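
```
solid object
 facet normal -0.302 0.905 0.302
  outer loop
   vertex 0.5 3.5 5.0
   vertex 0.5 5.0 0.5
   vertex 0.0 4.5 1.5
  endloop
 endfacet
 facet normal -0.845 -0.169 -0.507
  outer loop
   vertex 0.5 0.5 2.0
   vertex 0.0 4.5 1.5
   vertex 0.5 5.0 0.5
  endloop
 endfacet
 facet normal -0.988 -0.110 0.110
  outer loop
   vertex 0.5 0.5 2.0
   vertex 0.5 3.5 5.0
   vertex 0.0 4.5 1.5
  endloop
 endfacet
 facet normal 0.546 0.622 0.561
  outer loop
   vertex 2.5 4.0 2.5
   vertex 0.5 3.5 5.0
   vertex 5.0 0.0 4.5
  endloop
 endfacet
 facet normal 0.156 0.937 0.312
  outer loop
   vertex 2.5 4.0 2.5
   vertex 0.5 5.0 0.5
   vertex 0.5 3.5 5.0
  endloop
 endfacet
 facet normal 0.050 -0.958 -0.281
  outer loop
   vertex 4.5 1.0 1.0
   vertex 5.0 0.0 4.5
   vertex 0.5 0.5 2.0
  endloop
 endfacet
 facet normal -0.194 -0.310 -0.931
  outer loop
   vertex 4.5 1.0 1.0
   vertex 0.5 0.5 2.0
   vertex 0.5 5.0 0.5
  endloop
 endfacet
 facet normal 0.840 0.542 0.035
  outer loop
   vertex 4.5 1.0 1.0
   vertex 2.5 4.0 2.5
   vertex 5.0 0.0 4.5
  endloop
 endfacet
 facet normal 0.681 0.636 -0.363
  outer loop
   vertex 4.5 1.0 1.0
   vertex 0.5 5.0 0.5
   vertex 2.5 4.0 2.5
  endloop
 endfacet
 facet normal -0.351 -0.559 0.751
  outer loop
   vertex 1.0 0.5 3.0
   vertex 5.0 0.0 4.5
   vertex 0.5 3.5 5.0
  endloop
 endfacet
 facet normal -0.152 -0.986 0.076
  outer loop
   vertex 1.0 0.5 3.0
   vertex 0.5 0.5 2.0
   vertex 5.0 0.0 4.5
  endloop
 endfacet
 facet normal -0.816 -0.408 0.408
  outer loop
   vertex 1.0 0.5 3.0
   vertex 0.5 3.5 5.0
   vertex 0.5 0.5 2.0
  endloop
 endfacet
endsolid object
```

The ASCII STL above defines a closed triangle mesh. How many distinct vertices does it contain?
8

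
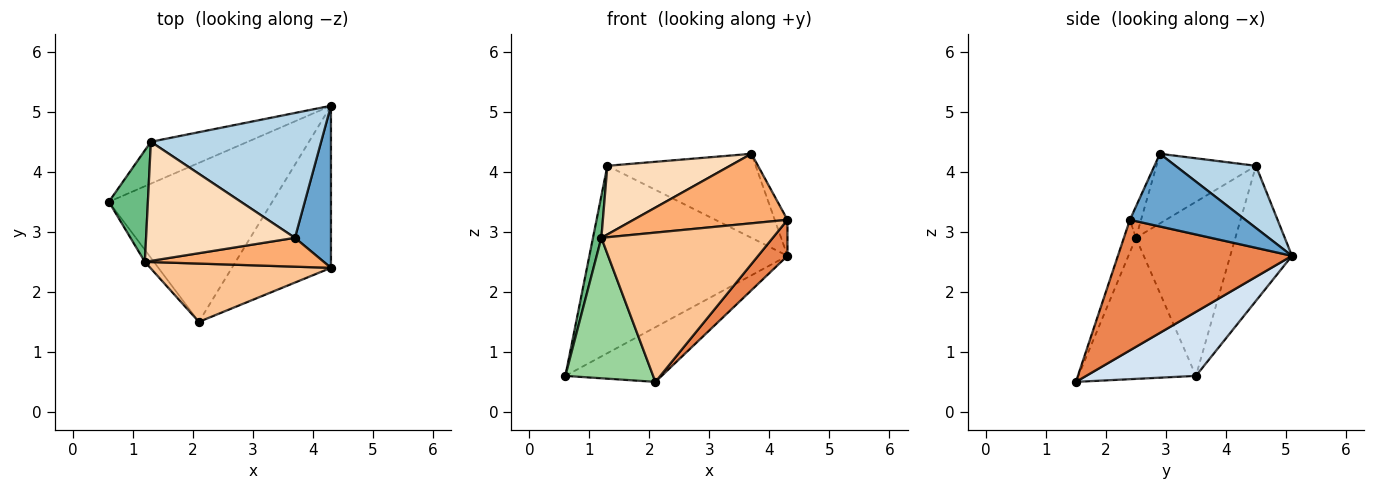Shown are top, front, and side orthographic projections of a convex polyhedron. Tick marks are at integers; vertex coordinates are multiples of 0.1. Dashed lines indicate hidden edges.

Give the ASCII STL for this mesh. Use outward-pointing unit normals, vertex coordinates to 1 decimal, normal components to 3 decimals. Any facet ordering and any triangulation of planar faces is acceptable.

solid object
 facet normal 0.892 0.098 0.442
  outer loop
   vertex 3.7 2.9 4.3
   vertex 4.3 2.4 3.2
   vertex 4.3 5.1 2.6
  endloop
 endfacet
 facet normal -0.291 0.934 -0.209
  outer loop
   vertex 1.3 4.5 4.1
   vertex 4.3 5.1 2.6
   vertex 0.6 3.5 0.6
  endloop
 endfacet
 facet normal 0.290 0.534 0.794
  outer loop
   vertex 1.3 4.5 4.1
   vertex 3.7 2.9 4.3
   vertex 4.3 5.1 2.6
  endloop
 endfacet
 facet normal 0.347 0.305 -0.887
  outer loop
   vertex 2.1 1.5 0.5
   vertex 0.6 3.5 0.6
   vertex 4.3 5.1 2.6
  endloop
 endfacet
 facet normal 0.790 -0.133 -0.599
  outer loop
   vertex 2.1 1.5 0.5
   vertex 4.3 5.1 2.6
   vertex 4.3 2.4 3.2
  endloop
 endfacet
 facet normal -0.067 -0.922 0.382
  outer loop
   vertex 1.2 2.5 2.9
   vertex 4.3 2.4 3.2
   vertex 3.7 2.9 4.3
  endloop
 endfacet
 facet normal -0.065 -0.930 0.363
  outer loop
   vertex 1.2 2.5 2.9
   vertex 2.1 1.5 0.5
   vertex 4.3 2.4 3.2
  endloop
 endfacet
 facet normal -0.376 -0.463 0.803
  outer loop
   vertex 1.2 2.5 2.9
   vertex 3.7 2.9 4.3
   vertex 1.3 4.5 4.1
  endloop
 endfacet
 facet normal -0.972 -0.082 0.218
  outer loop
   vertex 1.2 2.5 2.9
   vertex 1.3 4.5 4.1
   vertex 0.6 3.5 0.6
  endloop
 endfacet
 facet normal -0.800 -0.598 -0.051
  outer loop
   vertex 1.2 2.5 2.9
   vertex 0.6 3.5 0.6
   vertex 2.1 1.5 0.5
  endloop
 endfacet
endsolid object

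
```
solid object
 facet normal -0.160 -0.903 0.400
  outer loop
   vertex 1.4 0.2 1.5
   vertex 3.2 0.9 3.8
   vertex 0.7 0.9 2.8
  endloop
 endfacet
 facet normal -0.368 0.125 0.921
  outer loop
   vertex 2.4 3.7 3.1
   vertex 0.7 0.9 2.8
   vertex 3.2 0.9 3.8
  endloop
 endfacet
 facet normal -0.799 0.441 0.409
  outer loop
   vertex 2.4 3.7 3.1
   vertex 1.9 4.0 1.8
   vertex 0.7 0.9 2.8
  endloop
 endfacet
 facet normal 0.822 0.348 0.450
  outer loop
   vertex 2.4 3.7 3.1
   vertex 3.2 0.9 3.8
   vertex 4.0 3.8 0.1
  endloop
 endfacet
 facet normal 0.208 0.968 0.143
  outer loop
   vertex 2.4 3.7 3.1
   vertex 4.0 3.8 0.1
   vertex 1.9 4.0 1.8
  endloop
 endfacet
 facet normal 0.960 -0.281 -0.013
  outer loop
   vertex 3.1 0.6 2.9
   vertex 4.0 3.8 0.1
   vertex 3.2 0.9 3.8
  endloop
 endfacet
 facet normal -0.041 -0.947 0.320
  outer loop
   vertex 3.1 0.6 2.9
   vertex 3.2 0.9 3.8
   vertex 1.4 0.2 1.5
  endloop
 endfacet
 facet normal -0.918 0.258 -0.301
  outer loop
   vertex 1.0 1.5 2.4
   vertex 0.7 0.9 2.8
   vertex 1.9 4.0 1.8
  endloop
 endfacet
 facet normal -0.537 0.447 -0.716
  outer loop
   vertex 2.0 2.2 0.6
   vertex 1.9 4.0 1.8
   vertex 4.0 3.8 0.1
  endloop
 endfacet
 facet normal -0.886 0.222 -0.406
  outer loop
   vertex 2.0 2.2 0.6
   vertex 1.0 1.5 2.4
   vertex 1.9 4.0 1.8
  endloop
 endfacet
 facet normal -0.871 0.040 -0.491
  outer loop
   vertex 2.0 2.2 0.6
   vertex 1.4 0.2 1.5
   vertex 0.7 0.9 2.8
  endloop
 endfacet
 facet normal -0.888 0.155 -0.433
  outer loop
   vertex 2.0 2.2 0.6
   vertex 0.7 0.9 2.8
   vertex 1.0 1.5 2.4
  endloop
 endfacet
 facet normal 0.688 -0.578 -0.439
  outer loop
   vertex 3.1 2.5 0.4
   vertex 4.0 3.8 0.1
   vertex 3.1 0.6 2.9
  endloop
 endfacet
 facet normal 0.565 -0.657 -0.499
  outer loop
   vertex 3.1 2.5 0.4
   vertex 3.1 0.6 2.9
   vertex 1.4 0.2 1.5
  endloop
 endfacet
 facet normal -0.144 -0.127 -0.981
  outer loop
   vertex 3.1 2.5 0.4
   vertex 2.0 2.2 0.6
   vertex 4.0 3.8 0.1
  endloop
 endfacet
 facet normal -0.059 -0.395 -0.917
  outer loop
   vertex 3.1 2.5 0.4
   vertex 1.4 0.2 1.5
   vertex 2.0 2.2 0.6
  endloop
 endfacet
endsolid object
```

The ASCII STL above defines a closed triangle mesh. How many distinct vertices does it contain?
10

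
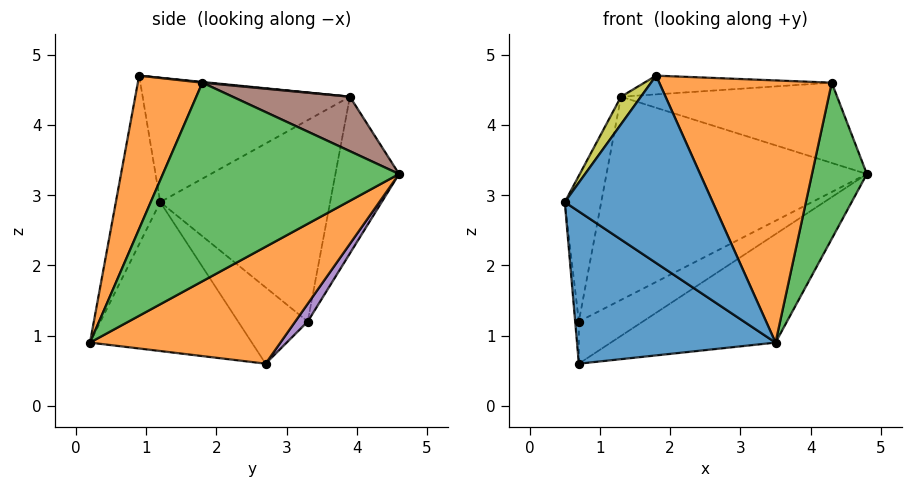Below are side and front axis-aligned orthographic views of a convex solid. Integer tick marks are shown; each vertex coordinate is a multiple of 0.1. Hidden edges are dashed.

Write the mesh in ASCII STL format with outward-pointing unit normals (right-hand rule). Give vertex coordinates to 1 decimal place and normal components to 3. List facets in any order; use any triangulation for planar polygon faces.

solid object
 facet normal -0.551 -0.676 -0.489
  outer loop
   vertex 0.7 2.7 0.6
   vertex 3.5 0.2 0.9
   vertex 0.5 1.2 2.9
  endloop
 endfacet
 facet normal 0.399 0.345 -0.849
  outer loop
   vertex 0.7 2.7 0.6
   vertex 4.8 4.6 3.3
   vertex 3.5 0.2 0.9
  endloop
 endfacet
 facet normal 0.968 -0.225 -0.112
  outer loop
   vertex 4.3 1.8 4.6
   vertex 3.5 0.2 0.9
   vertex 4.8 4.6 3.3
  endloop
 endfacet
 facet normal -0.997 0.052 -0.052
  outer loop
   vertex 0.7 3.3 1.2
   vertex 0.7 2.7 0.6
   vertex 0.5 1.2 2.9
  endloop
 endfacet
 facet normal 0.137 0.700 -0.700
  outer loop
   vertex 0.7 3.3 1.2
   vertex 4.8 4.6 3.3
   vertex 0.7 2.7 0.6
  endloop
 endfacet
 facet normal 0.207 0.381 0.901
  outer loop
   vertex 1.3 3.9 4.4
   vertex 4.3 1.8 4.6
   vertex 4.8 4.6 3.3
  endloop
 endfacet
 facet normal -0.968 0.208 0.143
  outer loop
   vertex 1.3 3.9 4.4
   vertex 0.7 3.3 1.2
   vertex 0.5 1.2 2.9
  endloop
 endfacet
 facet normal -0.235 0.962 -0.136
  outer loop
   vertex 1.3 3.9 4.4
   vertex 4.8 4.6 3.3
   vertex 0.7 3.3 1.2
  endloop
 endfacet
 facet normal -0.814 -0.078 0.575
  outer loop
   vertex 1.8 0.9 4.7
   vertex 1.3 3.9 4.4
   vertex 0.5 1.2 2.9
  endloop
 endfacet
 facet normal 0.004 0.100 0.995
  outer loop
   vertex 1.8 0.9 4.7
   vertex 4.3 1.8 4.6
   vertex 1.3 3.9 4.4
  endloop
 endfacet
 facet normal -0.287 -0.957 0.048
  outer loop
   vertex 1.8 0.9 4.7
   vertex 0.5 1.2 2.9
   vertex 3.5 0.2 0.9
  endloop
 endfacet
 facet normal 0.333 -0.890 0.313
  outer loop
   vertex 1.8 0.9 4.7
   vertex 3.5 0.2 0.9
   vertex 4.3 1.8 4.6
  endloop
 endfacet
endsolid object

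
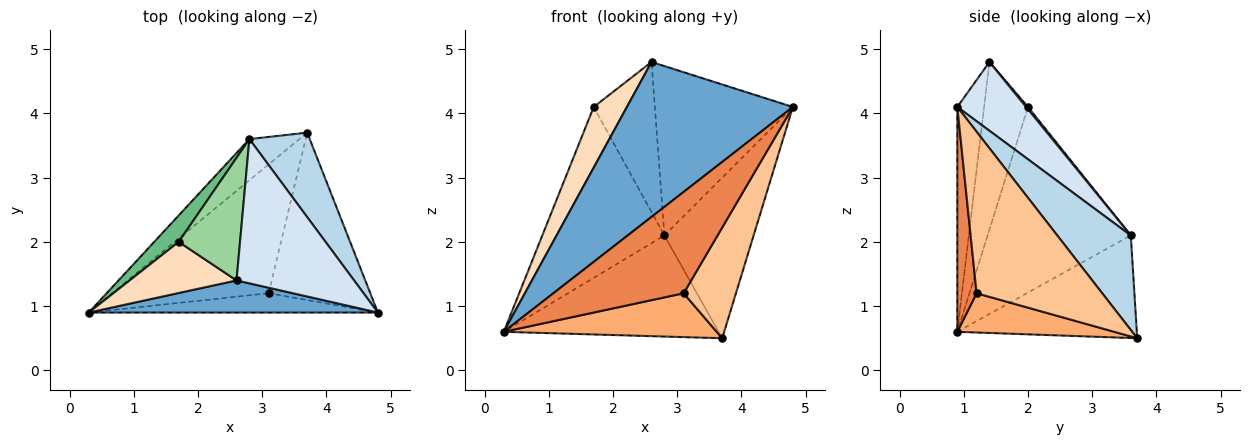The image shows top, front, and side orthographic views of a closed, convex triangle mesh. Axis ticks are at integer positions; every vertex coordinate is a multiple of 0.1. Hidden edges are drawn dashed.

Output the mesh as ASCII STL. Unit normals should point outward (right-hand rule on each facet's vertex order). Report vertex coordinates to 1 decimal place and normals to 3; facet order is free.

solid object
 facet normal -0.156 -0.967 0.201
  outer loop
   vertex 2.6 1.4 4.8
   vertex 0.3 0.9 0.6
   vertex 4.8 0.9 4.1
  endloop
 endfacet
 facet normal -0.612 0.732 -0.298
  outer loop
   vertex 2.8 3.6 2.1
   vertex 3.7 3.7 0.5
   vertex 0.3 0.9 0.6
  endloop
 endfacet
 facet normal 0.589 0.715 0.376
  outer loop
   vertex 2.8 3.6 2.1
   vertex 4.8 0.9 4.1
   vertex 3.7 3.7 0.5
  endloop
 endfacet
 facet normal 0.355 0.712 0.606
  outer loop
   vertex 2.8 3.6 2.1
   vertex 2.6 1.4 4.8
   vertex 4.8 0.9 4.1
  endloop
 endfacet
 facet normal 0.144 -0.972 -0.185
  outer loop
   vertex 3.1 1.2 1.2
   vertex 4.8 0.9 4.1
   vertex 0.3 0.9 0.6
  endloop
 endfacet
 facet normal 0.231 -0.313 -0.921
  outer loop
   vertex 3.1 1.2 1.2
   vertex 0.3 0.9 0.6
   vertex 3.7 3.7 0.5
  endloop
 endfacet
 facet normal 0.798 -0.332 -0.502
  outer loop
   vertex 3.1 1.2 1.2
   vertex 3.7 3.7 0.5
   vertex 4.8 0.9 4.1
  endloop
 endfacet
 facet normal -0.711 -0.538 0.453
  outer loop
   vertex 1.7 2.0 4.1
   vertex 0.3 0.9 0.6
   vertex 2.6 1.4 4.8
  endloop
 endfacet
 facet normal -0.757 0.646 0.100
  outer loop
   vertex 1.7 2.0 4.1
   vertex 2.8 3.6 2.1
   vertex 0.3 0.9 0.6
  endloop
 endfacet
 facet normal 0.024 0.774 0.633
  outer loop
   vertex 1.7 2.0 4.1
   vertex 2.6 1.4 4.8
   vertex 2.8 3.6 2.1
  endloop
 endfacet
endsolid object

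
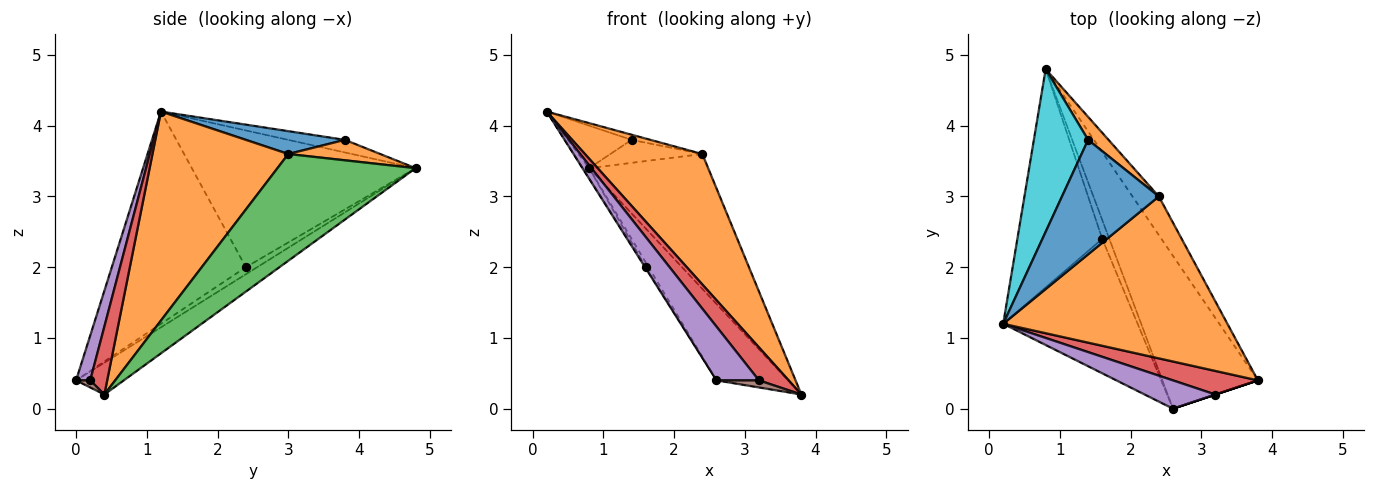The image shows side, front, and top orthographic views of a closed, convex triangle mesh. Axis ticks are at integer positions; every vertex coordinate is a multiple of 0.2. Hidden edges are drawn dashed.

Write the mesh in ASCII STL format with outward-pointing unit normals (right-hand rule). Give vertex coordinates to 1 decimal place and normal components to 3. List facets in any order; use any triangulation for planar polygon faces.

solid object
 facet normal -0.286 0.429 -0.857
  outer loop
   vertex 2.6 0.0 0.4
   vertex 0.8 4.8 3.4
   vertex 3.8 0.4 0.2
  endloop
 endfacet
 facet normal 0.587 -0.508 0.630
  outer loop
   vertex 2.4 3.0 3.6
   vertex 0.2 1.2 4.2
   vertex 3.8 0.4 0.2
  endloop
 endfacet
 facet normal 0.745 0.642 -0.184
  outer loop
   vertex 2.4 3.0 3.6
   vertex 3.8 0.4 0.2
   vertex 0.8 4.8 3.4
  endloop
 endfacet
 facet normal 0.422 -0.738 0.527
  outer loop
   vertex 3.2 0.2 0.4
   vertex 3.8 0.4 0.2
   vertex 0.2 1.2 4.2
  endloop
 endfacet
 facet normal 0.283 -0.849 0.447
  outer loop
   vertex 3.2 0.2 0.4
   vertex 0.2 1.2 4.2
   vertex 2.6 0.0 0.4
  endloop
 endfacet
 facet normal 0.316 -0.949 0.000
  outer loop
   vertex 3.2 0.2 0.4
   vertex 2.6 0.0 0.4
   vertex 3.8 0.4 0.2
  endloop
 endfacet
 facet normal -0.849 0.024 -0.527
  outer loop
   vertex 1.6 2.4 2.0
   vertex 0.2 1.2 4.2
   vertex 0.8 4.8 3.4
  endloop
 endfacet
 facet normal -0.845 0.005 -0.535
  outer loop
   vertex 1.6 2.4 2.0
   vertex 2.6 0.0 0.4
   vertex 0.2 1.2 4.2
  endloop
 endfacet
 facet normal -0.696 0.174 -0.696
  outer loop
   vertex 1.6 2.4 2.0
   vertex 0.8 4.8 3.4
   vertex 2.6 0.0 0.4
  endloop
 endfacet
 facet normal -0.219 0.246 0.944
  outer loop
   vertex 1.4 3.8 3.8
   vertex 0.8 4.8 3.4
   vertex 0.2 1.2 4.2
  endloop
 endfacet
 facet normal 0.229 0.044 0.972
  outer loop
   vertex 1.4 3.8 3.8
   vertex 0.2 1.2 4.2
   vertex 2.4 3.0 3.6
  endloop
 endfacet
 facet normal 0.577 0.577 0.577
  outer loop
   vertex 1.4 3.8 3.8
   vertex 2.4 3.0 3.6
   vertex 0.8 4.8 3.4
  endloop
 endfacet
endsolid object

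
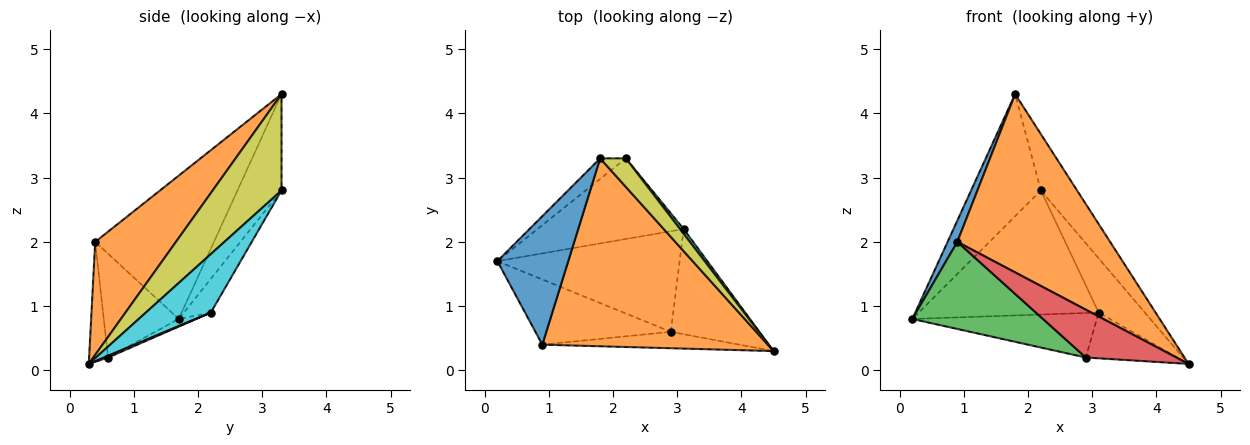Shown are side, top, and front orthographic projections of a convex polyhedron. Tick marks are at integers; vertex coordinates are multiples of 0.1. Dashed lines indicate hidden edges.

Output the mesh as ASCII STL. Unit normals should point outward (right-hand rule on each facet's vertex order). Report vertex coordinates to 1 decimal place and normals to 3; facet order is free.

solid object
 facet normal -0.894 -0.073 0.442
  outer loop
   vertex 0.9 0.4 2.0
   vertex 1.8 3.3 4.3
   vertex 0.2 1.7 0.8
  endloop
 endfacet
 facet normal 0.342 -0.647 0.682
  outer loop
   vertex 0.9 0.4 2.0
   vertex 4.5 0.3 0.1
   vertex 1.8 3.3 4.3
  endloop
 endfacet
 facet normal -0.417 -0.727 -0.545
  outer loop
   vertex 2.9 0.6 0.2
   vertex 0.9 0.4 2.0
   vertex 0.2 1.7 0.8
  endloop
 endfacet
 facet normal -0.194 -0.928 -0.319
  outer loop
   vertex 2.9 0.6 0.2
   vertex 4.5 0.3 0.1
   vertex 0.9 0.4 2.0
  endloop
 endfacet
 facet normal -0.038 0.405 -0.914
  outer loop
   vertex 2.9 0.6 0.2
   vertex 0.2 1.7 0.8
   vertex 3.1 2.2 0.9
  endloop
 endfacet
 facet normal 0.017 0.399 -0.917
  outer loop
   vertex 2.9 0.6 0.2
   vertex 3.1 2.2 0.9
   vertex 4.5 0.3 0.1
  endloop
 endfacet
 facet normal -0.529 0.837 -0.141
  outer loop
   vertex 2.2 3.3 2.8
   vertex 0.2 1.7 0.8
   vertex 1.8 3.3 4.3
  endloop
 endfacet
 facet normal -0.125 0.832 -0.541
  outer loop
   vertex 2.2 3.3 2.8
   vertex 3.1 2.2 0.9
   vertex 0.2 1.7 0.8
  endloop
 endfacet
 facet normal 0.861 0.454 0.230
  outer loop
   vertex 2.2 3.3 2.8
   vertex 1.8 3.3 4.3
   vertex 4.5 0.3 0.1
  endloop
 endfacet
 facet normal 0.814 0.579 0.051
  outer loop
   vertex 2.2 3.3 2.8
   vertex 4.5 0.3 0.1
   vertex 3.1 2.2 0.9
  endloop
 endfacet
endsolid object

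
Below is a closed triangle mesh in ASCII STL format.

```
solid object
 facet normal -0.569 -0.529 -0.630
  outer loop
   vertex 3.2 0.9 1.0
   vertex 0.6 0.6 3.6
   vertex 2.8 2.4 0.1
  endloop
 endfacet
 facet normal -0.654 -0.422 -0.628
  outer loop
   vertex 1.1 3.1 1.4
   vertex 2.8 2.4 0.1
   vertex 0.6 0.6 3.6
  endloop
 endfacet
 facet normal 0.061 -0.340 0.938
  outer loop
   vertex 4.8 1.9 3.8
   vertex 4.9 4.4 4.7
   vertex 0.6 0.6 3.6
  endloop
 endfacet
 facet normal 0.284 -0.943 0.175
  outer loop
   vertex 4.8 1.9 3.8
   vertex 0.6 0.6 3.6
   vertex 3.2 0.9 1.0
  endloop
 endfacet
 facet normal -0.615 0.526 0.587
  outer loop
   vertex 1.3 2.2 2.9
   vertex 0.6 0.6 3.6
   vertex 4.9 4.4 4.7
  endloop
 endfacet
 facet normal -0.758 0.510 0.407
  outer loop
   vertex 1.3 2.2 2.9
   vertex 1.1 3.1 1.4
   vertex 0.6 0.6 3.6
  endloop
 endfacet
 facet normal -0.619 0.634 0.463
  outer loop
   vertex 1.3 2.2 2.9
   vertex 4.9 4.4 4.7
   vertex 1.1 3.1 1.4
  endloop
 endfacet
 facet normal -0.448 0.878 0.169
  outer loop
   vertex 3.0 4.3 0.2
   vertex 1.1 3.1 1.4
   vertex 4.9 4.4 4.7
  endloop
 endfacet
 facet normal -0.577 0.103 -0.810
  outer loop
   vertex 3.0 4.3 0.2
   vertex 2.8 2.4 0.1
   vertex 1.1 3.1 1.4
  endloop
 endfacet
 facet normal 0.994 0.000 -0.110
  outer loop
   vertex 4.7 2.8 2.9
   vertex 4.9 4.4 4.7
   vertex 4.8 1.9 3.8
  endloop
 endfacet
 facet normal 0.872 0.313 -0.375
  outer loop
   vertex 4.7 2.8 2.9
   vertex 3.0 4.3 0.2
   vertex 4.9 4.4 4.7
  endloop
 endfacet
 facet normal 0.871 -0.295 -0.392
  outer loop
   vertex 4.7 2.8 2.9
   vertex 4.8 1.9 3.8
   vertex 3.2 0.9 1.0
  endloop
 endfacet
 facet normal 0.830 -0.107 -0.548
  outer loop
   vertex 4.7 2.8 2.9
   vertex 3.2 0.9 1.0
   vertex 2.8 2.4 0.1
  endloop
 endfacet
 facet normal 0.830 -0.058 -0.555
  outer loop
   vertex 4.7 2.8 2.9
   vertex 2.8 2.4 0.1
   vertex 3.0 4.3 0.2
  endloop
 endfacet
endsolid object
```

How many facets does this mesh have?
14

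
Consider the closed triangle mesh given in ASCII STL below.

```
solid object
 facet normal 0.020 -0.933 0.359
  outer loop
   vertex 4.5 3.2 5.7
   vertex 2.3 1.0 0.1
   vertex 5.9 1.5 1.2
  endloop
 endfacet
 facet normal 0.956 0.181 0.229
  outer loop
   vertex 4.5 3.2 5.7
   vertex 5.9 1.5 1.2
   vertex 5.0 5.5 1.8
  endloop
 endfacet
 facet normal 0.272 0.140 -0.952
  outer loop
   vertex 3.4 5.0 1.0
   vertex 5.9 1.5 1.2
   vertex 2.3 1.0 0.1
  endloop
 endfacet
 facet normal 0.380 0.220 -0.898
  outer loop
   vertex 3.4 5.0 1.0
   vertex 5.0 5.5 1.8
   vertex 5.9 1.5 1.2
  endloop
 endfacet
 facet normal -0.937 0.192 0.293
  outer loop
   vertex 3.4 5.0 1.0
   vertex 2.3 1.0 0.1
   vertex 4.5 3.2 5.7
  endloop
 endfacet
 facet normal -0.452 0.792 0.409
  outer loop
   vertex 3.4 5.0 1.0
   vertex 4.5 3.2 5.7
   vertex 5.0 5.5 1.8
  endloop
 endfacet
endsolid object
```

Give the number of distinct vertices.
5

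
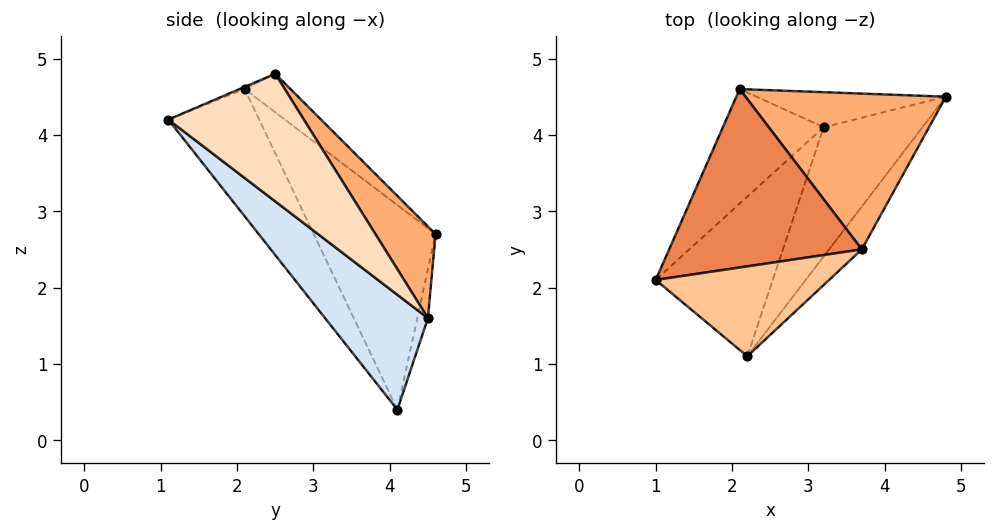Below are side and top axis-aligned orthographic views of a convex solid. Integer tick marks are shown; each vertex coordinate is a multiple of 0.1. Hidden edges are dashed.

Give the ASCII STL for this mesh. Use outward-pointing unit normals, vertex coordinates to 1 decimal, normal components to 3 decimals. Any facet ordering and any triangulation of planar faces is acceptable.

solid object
 facet normal -0.896 0.059 -0.441
  outer loop
   vertex 3.2 4.1 0.4
   vertex 1.0 2.1 4.6
   vertex 2.1 4.6 2.7
  endloop
 endfacet
 facet normal -0.062 0.969 -0.240
  outer loop
   vertex 3.2 4.1 0.4
   vertex 2.1 4.6 2.7
   vertex 4.8 4.5 1.6
  endloop
 endfacet
 facet normal -0.628 -0.522 -0.577
  outer loop
   vertex 2.2 1.1 4.2
   vertex 1.0 2.1 4.6
   vertex 3.2 4.1 0.4
  endloop
 endfacet
 facet normal 0.516 -0.733 -0.443
  outer loop
   vertex 2.2 1.1 4.2
   vertex 3.2 4.1 0.4
   vertex 4.8 4.5 1.6
  endloop
 endfacet
 facet normal -0.151 0.639 0.754
  outer loop
   vertex 3.7 2.5 4.8
   vertex 2.1 4.6 2.7
   vertex 1.0 2.1 4.6
  endloop
 endfacet
 facet normal 0.263 0.775 0.575
  outer loop
   vertex 3.7 2.5 4.8
   vertex 4.8 4.5 1.6
   vertex 2.1 4.6 2.7
  endloop
 endfacet
 facet normal -0.012 -0.383 0.924
  outer loop
   vertex 3.7 2.5 4.8
   vertex 1.0 2.1 4.6
   vertex 2.2 1.1 4.2
  endloop
 endfacet
 facet normal 0.709 -0.681 -0.182
  outer loop
   vertex 3.7 2.5 4.8
   vertex 2.2 1.1 4.2
   vertex 4.8 4.5 1.6
  endloop
 endfacet
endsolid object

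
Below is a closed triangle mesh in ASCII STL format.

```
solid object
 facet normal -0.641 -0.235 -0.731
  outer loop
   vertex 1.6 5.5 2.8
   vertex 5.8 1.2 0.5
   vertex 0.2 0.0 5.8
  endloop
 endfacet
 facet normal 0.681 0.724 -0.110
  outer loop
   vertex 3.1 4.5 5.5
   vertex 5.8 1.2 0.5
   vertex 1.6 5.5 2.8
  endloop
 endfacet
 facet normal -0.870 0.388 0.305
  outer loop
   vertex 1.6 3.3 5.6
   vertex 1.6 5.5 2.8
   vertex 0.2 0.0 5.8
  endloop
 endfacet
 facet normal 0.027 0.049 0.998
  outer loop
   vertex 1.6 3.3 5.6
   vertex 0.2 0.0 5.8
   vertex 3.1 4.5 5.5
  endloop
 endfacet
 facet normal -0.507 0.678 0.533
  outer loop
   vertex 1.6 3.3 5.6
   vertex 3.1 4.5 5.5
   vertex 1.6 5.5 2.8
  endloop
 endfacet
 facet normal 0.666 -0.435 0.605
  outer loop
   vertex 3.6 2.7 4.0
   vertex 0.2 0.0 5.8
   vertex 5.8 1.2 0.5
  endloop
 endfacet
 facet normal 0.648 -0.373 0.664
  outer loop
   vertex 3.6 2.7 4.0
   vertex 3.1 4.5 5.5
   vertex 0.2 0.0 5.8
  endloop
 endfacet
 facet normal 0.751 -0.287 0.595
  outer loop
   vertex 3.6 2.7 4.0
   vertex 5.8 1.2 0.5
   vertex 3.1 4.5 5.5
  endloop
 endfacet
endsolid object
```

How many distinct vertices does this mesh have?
6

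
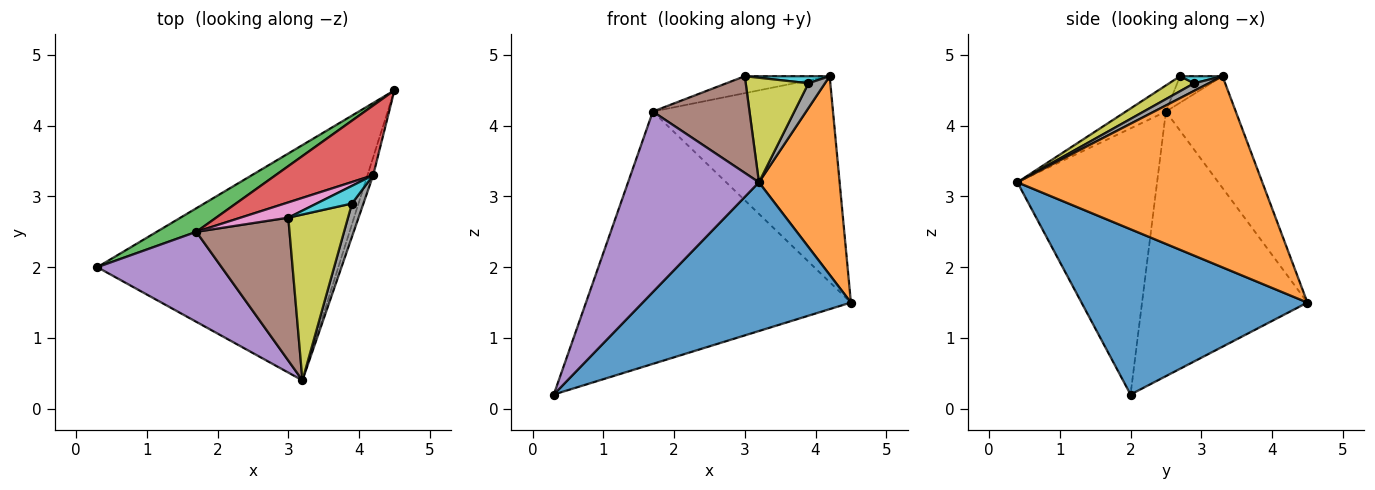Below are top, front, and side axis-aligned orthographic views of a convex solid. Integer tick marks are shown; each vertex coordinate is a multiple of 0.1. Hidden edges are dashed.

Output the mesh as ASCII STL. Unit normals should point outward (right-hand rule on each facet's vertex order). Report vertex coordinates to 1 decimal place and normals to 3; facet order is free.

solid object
 facet normal 0.502 -0.462 -0.731
  outer loop
   vertex 3.2 0.4 3.2
   vertex 0.3 2.0 0.2
   vertex 4.5 4.5 1.5
  endloop
 endfacet
 facet normal 0.949 -0.313 -0.028
  outer loop
   vertex 4.2 3.3 4.7
   vertex 3.2 0.4 3.2
   vertex 4.5 4.5 1.5
  endloop
 endfacet
 facet normal -0.528 0.846 0.079
  outer loop
   vertex 1.7 2.5 4.2
   vertex 4.5 4.5 1.5
   vertex 0.3 2.0 0.2
  endloop
 endfacet
 facet normal -0.345 0.889 0.301
  outer loop
   vertex 1.7 2.5 4.2
   vertex 4.2 3.3 4.7
   vertex 4.5 4.5 1.5
  endloop
 endfacet
 facet normal -0.691 -0.647 0.323
  outer loop
   vertex 1.7 2.5 4.2
   vertex 0.3 2.0 0.2
   vertex 3.2 0.4 3.2
  endloop
 endfacet
 facet normal -0.226 -0.546 0.807
  outer loop
   vertex 3.0 2.7 4.7
   vertex 1.7 2.5 4.2
   vertex 3.2 0.4 3.2
  endloop
 endfacet
 facet normal -0.348 0.697 0.627
  outer loop
   vertex 3.0 2.7 4.7
   vertex 4.2 3.3 4.7
   vertex 1.7 2.5 4.2
  endloop
 endfacet
 facet normal 0.468 -0.528 0.709
  outer loop
   vertex 3.9 2.9 4.6
   vertex 3.2 0.4 3.2
   vertex 4.2 3.3 4.7
  endloop
 endfacet
 facet normal 0.208 -0.522 0.827
  outer loop
   vertex 3.9 2.9 4.6
   vertex 3.0 2.7 4.7
   vertex 3.2 0.4 3.2
  endloop
 endfacet
 facet normal 0.183 -0.365 0.913
  outer loop
   vertex 3.9 2.9 4.6
   vertex 4.2 3.3 4.7
   vertex 3.0 2.7 4.7
  endloop
 endfacet
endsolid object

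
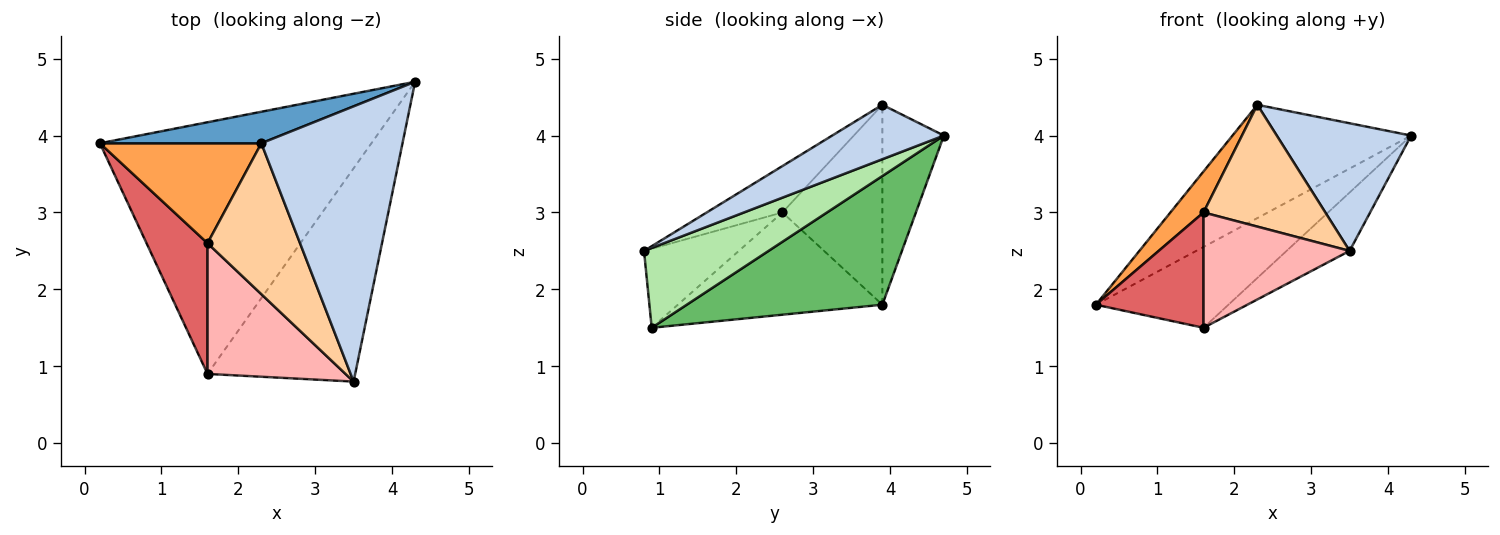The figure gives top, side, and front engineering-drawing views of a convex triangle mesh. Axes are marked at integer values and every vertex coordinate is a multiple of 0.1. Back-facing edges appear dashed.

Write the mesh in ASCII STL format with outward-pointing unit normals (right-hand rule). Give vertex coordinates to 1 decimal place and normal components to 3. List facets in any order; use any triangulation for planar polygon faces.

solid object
 facet normal -0.315 0.914 0.254
  outer loop
   vertex 2.3 3.9 4.4
   vertex 4.3 4.7 4.0
   vertex 0.2 3.9 1.8
  endloop
 endfacet
 facet normal 0.330 -0.397 0.856
  outer loop
   vertex 2.3 3.9 4.4
   vertex 3.5 0.8 2.5
   vertex 4.3 4.7 4.0
  endloop
 endfacet
 facet normal -0.753 -0.250 0.608
  outer loop
   vertex 1.6 2.6 3.0
   vertex 2.3 3.9 4.4
   vertex 0.2 3.9 1.8
  endloop
 endfacet
 facet normal -0.363 -0.585 0.725
  outer loop
   vertex 1.6 2.6 3.0
   vertex 3.5 0.8 2.5
   vertex 2.3 3.9 4.4
  endloop
 endfacet
 facet normal 0.411 0.279 -0.868
  outer loop
   vertex 1.6 0.9 1.5
   vertex 0.2 3.9 1.8
   vertex 4.3 4.7 4.0
  endloop
 endfacet
 facet normal 0.462 0.234 -0.855
  outer loop
   vertex 1.6 0.9 1.5
   vertex 4.3 4.7 4.0
   vertex 3.5 0.8 2.5
  endloop
 endfacet
 facet normal -0.783 -0.412 0.467
  outer loop
   vertex 1.6 0.9 1.5
   vertex 1.6 2.6 3.0
   vertex 0.2 3.9 1.8
  endloop
 endfacet
 facet normal -0.395 -0.608 0.689
  outer loop
   vertex 1.6 0.9 1.5
   vertex 3.5 0.8 2.5
   vertex 1.6 2.6 3.0
  endloop
 endfacet
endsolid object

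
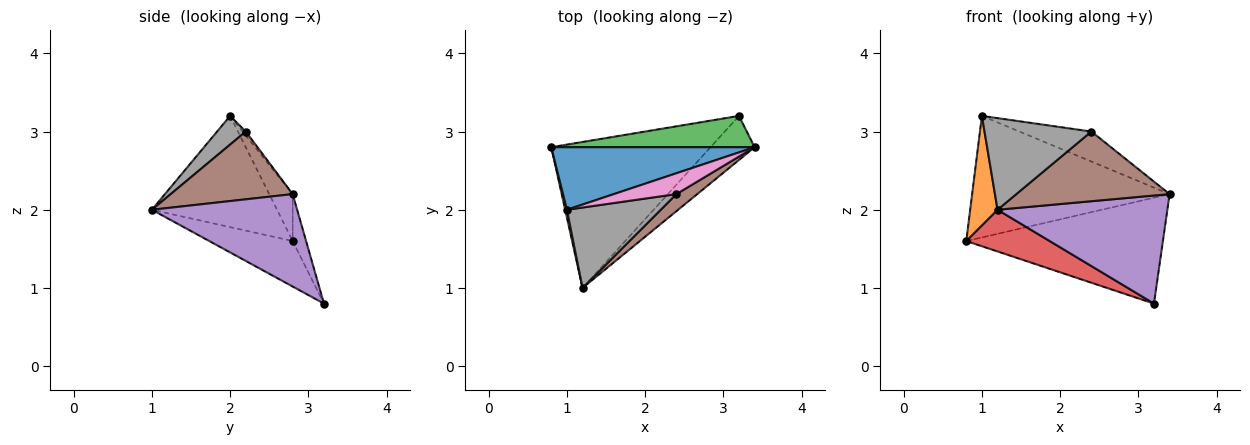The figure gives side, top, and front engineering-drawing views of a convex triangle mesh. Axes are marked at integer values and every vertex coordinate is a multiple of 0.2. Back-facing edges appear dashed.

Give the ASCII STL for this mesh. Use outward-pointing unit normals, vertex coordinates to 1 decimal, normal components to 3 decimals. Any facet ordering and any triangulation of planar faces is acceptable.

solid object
 facet normal -0.105 0.884 0.455
  outer loop
   vertex 1.0 2.0 3.2
   vertex 3.4 2.8 2.2
   vertex 0.8 2.8 1.6
  endloop
 endfacet
 facet normal -0.977 -0.214 0.015
  outer loop
   vertex 1.0 2.0 3.2
   vertex 0.8 2.8 1.6
   vertex 1.2 1.0 2.0
  endloop
 endfacet
 facet normal -0.065 0.957 0.283
  outer loop
   vertex 3.2 3.2 0.8
   vertex 0.8 2.8 1.6
   vertex 3.4 2.8 2.2
  endloop
 endfacet
 facet normal -0.265 -0.265 -0.927
  outer loop
   vertex 3.2 3.2 0.8
   vertex 1.2 1.0 2.0
   vertex 0.8 2.8 1.6
  endloop
 endfacet
 facet normal 0.621 -0.726 -0.296
  outer loop
   vertex 3.2 3.2 0.8
   vertex 3.4 2.8 2.2
   vertex 1.2 1.0 2.0
  endloop
 endfacet
 facet normal 0.612 -0.768 0.188
  outer loop
   vertex 2.4 2.2 3.0
   vertex 1.2 1.0 2.0
   vertex 3.4 2.8 2.2
  endloop
 endfacet
 facet normal -0.036 0.820 0.571
  outer loop
   vertex 2.4 2.2 3.0
   vertex 3.4 2.8 2.2
   vertex 1.0 2.0 3.2
  endloop
 endfacet
 facet normal 0.198 -0.737 0.647
  outer loop
   vertex 2.4 2.2 3.0
   vertex 1.0 2.0 3.2
   vertex 1.2 1.0 2.0
  endloop
 endfacet
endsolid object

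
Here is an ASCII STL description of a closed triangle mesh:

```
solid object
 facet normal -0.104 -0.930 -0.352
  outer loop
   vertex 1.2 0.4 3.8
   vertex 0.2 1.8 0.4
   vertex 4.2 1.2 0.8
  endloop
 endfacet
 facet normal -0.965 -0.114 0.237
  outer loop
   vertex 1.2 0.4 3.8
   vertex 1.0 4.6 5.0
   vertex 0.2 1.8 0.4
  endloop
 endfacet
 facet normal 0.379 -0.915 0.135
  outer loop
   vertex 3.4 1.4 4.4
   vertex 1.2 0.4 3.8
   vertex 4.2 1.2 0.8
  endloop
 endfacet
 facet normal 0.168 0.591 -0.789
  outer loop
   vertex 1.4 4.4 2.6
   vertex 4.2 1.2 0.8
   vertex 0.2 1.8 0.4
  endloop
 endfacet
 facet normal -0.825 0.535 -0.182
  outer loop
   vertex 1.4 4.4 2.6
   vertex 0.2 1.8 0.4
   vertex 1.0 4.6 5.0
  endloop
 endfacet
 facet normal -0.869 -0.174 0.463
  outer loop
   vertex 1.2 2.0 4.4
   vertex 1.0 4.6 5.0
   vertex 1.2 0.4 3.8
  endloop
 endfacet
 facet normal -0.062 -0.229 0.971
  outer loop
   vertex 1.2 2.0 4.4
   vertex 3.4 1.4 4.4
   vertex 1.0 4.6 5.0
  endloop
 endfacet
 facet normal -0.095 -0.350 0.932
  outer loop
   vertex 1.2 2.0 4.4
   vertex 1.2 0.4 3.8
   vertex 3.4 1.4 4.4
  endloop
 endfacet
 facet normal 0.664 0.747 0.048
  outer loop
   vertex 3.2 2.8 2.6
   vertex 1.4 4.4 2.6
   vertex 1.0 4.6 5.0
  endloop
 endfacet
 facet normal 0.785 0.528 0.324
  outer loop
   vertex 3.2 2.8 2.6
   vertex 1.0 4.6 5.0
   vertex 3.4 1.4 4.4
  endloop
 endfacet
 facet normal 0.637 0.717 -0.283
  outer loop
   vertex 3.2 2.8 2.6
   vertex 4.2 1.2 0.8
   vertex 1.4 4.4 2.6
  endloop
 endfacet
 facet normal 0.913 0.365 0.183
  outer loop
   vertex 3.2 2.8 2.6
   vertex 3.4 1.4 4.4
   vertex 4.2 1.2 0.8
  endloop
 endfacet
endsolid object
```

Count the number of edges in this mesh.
18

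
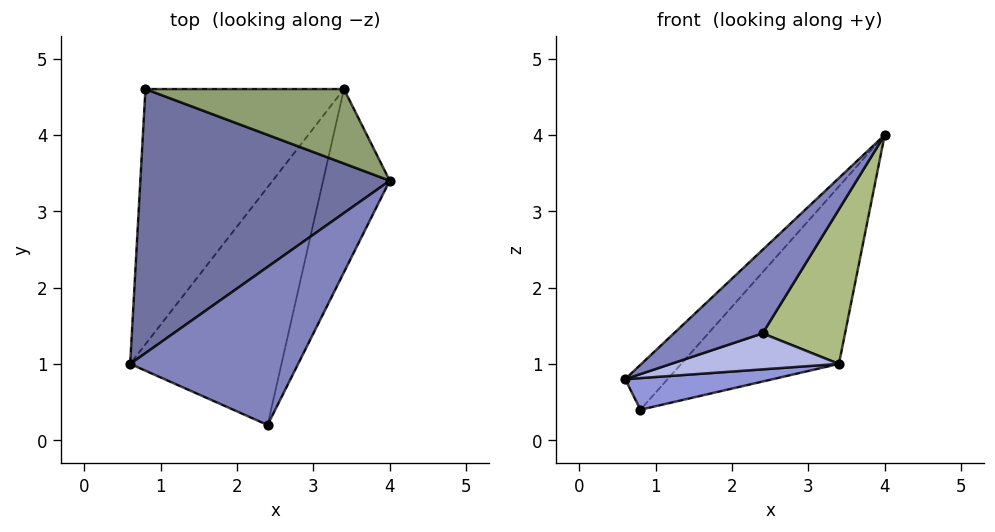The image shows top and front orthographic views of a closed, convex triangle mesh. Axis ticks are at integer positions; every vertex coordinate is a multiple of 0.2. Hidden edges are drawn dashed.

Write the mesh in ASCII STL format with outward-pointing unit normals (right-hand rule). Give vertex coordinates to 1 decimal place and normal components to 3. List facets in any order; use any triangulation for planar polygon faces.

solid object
 facet normal -0.723 0.116 0.681
  outer loop
   vertex 0.8 4.6 0.4
   vertex 0.6 1.0 0.8
   vertex 4.0 3.4 4.0
  endloop
 endfacet
 facet normal -0.449 -0.417 0.790
  outer loop
   vertex 2.4 0.2 1.4
   vertex 4.0 3.4 4.0
   vertex 0.6 1.0 0.8
  endloop
 endfacet
 facet normal 0.223 -0.120 -0.967
  outer loop
   vertex 3.4 4.6 1.0
   vertex 0.6 1.0 0.8
   vertex 0.8 4.6 0.4
  endloop
 endfacet
 facet normal 0.254 -0.145 -0.956
  outer loop
   vertex 3.4 4.6 1.0
   vertex 2.4 0.2 1.4
   vertex 0.6 1.0 0.8
  endloop
 endfacet
 facet normal -0.089 0.919 0.385
  outer loop
   vertex 3.4 4.6 1.0
   vertex 0.8 4.6 0.4
   vertex 4.0 3.4 4.0
  endloop
 endfacet
 facet normal 0.930 -0.237 -0.281
  outer loop
   vertex 3.4 4.6 1.0
   vertex 4.0 3.4 4.0
   vertex 2.4 0.2 1.4
  endloop
 endfacet
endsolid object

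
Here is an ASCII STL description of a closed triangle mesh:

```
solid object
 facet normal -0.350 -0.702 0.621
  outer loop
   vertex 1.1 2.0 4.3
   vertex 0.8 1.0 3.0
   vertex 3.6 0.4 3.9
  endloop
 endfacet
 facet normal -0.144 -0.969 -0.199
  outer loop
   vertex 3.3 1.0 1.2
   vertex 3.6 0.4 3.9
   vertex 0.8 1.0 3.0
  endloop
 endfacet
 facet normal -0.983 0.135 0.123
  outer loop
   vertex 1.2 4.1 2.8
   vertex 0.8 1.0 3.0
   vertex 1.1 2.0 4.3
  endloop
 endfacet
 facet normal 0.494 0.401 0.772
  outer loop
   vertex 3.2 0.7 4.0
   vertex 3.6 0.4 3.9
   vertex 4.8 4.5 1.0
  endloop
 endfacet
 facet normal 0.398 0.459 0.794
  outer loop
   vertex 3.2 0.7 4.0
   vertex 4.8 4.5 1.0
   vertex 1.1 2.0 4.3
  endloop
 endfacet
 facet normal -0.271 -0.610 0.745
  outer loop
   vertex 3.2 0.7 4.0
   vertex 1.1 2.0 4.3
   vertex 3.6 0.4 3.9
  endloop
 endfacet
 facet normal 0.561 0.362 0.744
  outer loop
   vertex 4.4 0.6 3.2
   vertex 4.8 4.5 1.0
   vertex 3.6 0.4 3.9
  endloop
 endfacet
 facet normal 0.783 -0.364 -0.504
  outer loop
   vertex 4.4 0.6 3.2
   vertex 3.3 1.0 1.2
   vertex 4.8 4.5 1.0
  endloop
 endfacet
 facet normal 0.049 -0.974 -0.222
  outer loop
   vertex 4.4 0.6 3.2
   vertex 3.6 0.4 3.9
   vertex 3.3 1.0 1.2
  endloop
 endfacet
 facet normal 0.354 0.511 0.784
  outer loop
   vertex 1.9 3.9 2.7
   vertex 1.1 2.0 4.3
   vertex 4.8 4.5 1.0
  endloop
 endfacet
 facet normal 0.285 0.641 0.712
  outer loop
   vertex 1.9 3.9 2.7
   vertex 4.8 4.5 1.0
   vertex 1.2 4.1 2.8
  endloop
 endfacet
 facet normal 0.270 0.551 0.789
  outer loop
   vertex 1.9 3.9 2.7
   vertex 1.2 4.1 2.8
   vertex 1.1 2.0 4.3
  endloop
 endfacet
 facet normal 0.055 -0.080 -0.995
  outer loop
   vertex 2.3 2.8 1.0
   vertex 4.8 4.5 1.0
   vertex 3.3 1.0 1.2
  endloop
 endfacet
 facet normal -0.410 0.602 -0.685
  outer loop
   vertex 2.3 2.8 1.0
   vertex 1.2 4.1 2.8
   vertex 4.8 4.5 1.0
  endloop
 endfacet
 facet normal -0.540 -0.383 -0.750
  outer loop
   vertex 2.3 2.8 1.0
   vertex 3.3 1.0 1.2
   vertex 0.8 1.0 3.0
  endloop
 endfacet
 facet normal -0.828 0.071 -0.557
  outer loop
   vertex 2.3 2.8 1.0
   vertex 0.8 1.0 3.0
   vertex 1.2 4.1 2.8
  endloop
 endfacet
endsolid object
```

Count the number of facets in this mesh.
16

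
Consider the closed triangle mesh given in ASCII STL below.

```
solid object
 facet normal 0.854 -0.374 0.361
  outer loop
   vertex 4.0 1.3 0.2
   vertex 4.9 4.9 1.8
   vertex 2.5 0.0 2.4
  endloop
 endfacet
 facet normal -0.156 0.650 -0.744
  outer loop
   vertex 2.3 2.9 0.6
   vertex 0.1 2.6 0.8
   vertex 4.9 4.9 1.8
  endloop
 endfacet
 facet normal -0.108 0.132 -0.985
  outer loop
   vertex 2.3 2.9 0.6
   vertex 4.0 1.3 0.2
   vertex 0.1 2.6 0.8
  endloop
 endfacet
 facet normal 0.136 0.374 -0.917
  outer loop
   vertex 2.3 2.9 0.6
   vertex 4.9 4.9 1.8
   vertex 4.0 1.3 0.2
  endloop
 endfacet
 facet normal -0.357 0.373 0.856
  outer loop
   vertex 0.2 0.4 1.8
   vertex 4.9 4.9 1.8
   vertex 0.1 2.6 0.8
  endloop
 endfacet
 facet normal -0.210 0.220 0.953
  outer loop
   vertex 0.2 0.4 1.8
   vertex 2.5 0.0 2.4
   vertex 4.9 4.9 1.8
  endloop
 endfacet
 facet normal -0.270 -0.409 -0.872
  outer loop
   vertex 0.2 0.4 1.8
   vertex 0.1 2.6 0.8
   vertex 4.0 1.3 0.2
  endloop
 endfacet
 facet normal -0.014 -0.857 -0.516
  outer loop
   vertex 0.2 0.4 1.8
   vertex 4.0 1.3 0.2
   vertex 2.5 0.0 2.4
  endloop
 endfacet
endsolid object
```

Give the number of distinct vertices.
6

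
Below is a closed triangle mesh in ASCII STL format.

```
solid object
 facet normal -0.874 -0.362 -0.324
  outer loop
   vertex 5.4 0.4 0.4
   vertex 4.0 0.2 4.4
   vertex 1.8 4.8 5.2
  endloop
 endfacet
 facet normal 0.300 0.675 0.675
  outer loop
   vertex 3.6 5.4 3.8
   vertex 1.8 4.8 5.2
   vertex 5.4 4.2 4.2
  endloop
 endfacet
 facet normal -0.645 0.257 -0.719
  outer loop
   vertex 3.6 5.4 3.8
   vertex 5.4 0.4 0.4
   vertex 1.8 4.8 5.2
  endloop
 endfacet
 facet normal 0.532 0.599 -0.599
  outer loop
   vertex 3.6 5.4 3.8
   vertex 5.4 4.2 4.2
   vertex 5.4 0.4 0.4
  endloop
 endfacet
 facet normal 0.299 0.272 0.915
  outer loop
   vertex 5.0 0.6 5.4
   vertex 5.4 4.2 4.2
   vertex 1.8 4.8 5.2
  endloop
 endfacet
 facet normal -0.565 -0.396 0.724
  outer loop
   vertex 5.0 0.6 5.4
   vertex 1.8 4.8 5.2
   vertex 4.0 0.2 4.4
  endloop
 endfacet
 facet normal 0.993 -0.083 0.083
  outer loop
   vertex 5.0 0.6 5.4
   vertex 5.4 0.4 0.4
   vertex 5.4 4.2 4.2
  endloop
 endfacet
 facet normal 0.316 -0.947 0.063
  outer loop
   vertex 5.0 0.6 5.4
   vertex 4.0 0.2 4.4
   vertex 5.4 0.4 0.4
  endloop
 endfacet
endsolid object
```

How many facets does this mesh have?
8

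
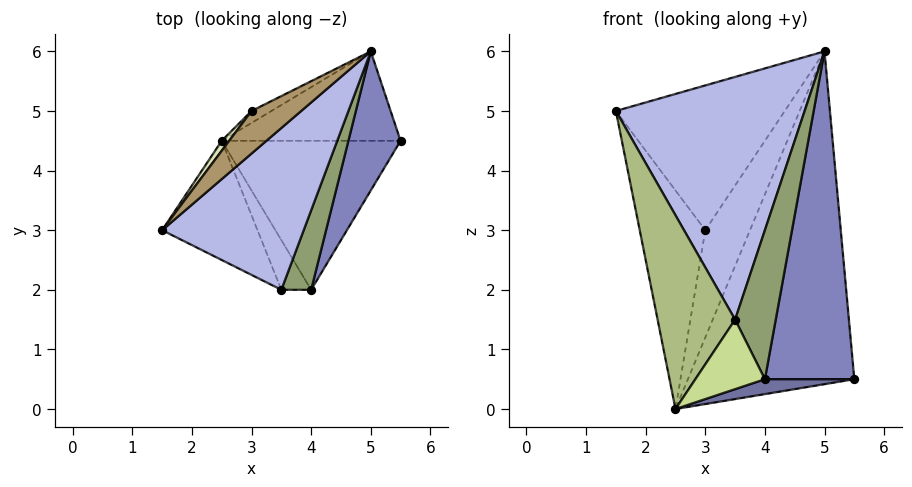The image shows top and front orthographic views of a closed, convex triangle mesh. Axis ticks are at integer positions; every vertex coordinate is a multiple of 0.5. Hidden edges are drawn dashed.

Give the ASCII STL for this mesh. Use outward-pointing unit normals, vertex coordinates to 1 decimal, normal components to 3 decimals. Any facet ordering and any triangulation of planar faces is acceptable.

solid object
 facet normal 0.164 -0.098 -0.982
  outer loop
   vertex 2.5 4.5 0.0
   vertex 5.5 4.5 0.5
   vertex 4.0 2.0 0.5
  endloop
 endfacet
 facet normal 0.838 -0.503 0.213
  outer loop
   vertex 5.0 6.0 6.0
   vertex 4.0 2.0 0.5
   vertex 5.5 4.5 0.5
  endloop
 endfacet
 facet normal 0.043 0.965 -0.259
  outer loop
   vertex 5.0 6.0 6.0
   vertex 5.5 4.5 0.5
   vertex 2.5 4.5 0.0
  endloop
 endfacet
 facet normal 0.485 -0.728 0.485
  outer loop
   vertex 3.5 2.0 1.5
   vertex 5.0 6.0 6.0
   vertex 1.5 3.0 5.0
  endloop
 endfacet
 facet normal 0.685 -0.643 0.343
  outer loop
   vertex 3.5 2.0 1.5
   vertex 4.0 2.0 0.5
   vertex 5.0 6.0 6.0
  endloop
 endfacet
 facet normal -0.802 -0.509 -0.313
  outer loop
   vertex 3.5 2.0 1.5
   vertex 1.5 3.0 5.0
   vertex 2.5 4.5 0.0
  endloop
 endfacet
 facet normal -0.758 -0.531 -0.379
  outer loop
   vertex 3.5 2.0 1.5
   vertex 2.5 4.5 0.0
   vertex 4.0 2.0 0.5
  endloop
 endfacet
 facet normal -0.786 0.618 0.028
  outer loop
   vertex 3.0 5.0 3.0
   vertex 2.5 4.5 0.0
   vertex 1.5 3.0 5.0
  endloop
 endfacet
 facet normal -0.670 0.712 0.209
  outer loop
   vertex 3.0 5.0 3.0
   vertex 1.5 3.0 5.0
   vertex 5.0 6.0 6.0
  endloop
 endfacet
 facet normal -0.314 0.943 -0.105
  outer loop
   vertex 3.0 5.0 3.0
   vertex 5.0 6.0 6.0
   vertex 2.5 4.5 0.0
  endloop
 endfacet
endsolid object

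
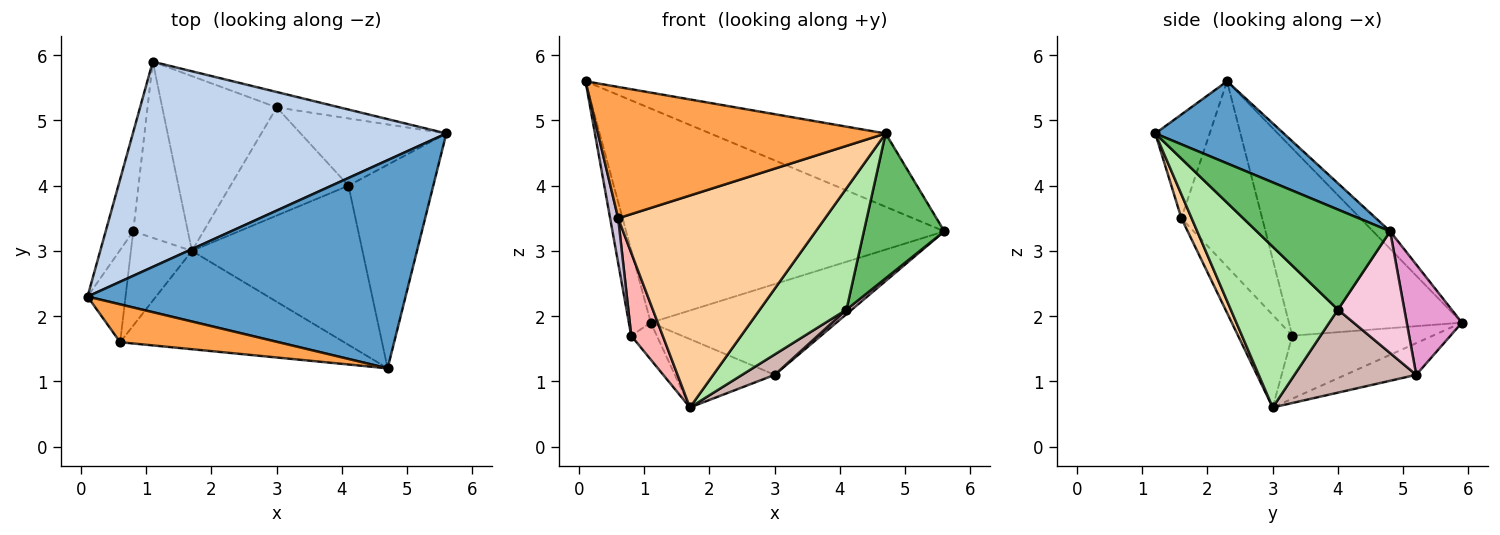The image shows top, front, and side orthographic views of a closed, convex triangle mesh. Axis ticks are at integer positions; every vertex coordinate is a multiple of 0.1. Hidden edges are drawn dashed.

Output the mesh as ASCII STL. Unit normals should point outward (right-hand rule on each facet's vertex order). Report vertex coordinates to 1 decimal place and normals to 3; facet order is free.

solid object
 facet normal 0.237 0.323 0.916
  outer loop
   vertex 4.7 1.2 4.8
   vertex 5.6 4.8 3.3
   vertex 0.1 2.3 5.6
  endloop
 endfacet
 facet normal -0.039 0.721 0.691
  outer loop
   vertex 1.1 5.9 1.9
   vertex 0.1 2.3 5.6
   vertex 5.6 4.8 3.3
  endloop
 endfacet
 facet normal -0.179 -0.945 0.273
  outer loop
   vertex 0.6 1.6 3.5
   vertex 4.7 1.2 4.8
   vertex 0.1 2.3 5.6
  endloop
 endfacet
 facet normal 0.045 -0.906 -0.420
  outer loop
   vertex 0.6 1.6 3.5
   vertex 1.7 3.0 0.6
   vertex 4.7 1.2 4.8
  endloop
 endfacet
 facet normal 0.693 -0.418 -0.587
  outer loop
   vertex 4.1 4.0 2.1
   vertex 5.6 4.8 3.3
   vertex 4.7 1.2 4.8
  endloop
 endfacet
 facet normal 0.600 -0.485 -0.636
  outer loop
   vertex 4.1 4.0 2.1
   vertex 4.7 1.2 4.8
   vertex 1.7 3.0 0.6
  endloop
 endfacet
 facet normal -0.748 0.136 -0.649
  outer loop
   vertex 0.8 3.3 1.7
   vertex 1.1 5.9 1.9
   vertex 1.7 3.0 0.6
  endloop
 endfacet
 facet normal -0.751 -0.436 -0.496
  outer loop
   vertex 0.8 3.3 1.7
   vertex 1.7 3.0 0.6
   vertex 0.6 1.6 3.5
  endloop
 endfacet
 facet normal -0.982 0.124 -0.144
  outer loop
   vertex 0.8 3.3 1.7
   vertex 0.1 2.3 5.6
   vertex 1.1 5.9 1.9
  endloop
 endfacet
 facet normal -0.975 -0.097 -0.200
  outer loop
   vertex 0.8 3.3 1.7
   vertex 0.6 1.6 3.5
   vertex 0.1 2.3 5.6
  endloop
 endfacet
 facet normal -0.250 0.353 -0.902
  outer loop
   vertex 3.0 5.2 1.1
   vertex 1.7 3.0 0.6
   vertex 1.1 5.9 1.9
  endloop
 endfacet
 facet normal 0.569 -0.152 -0.808
  outer loop
   vertex 3.0 5.2 1.1
   vertex 4.1 4.0 2.1
   vertex 1.7 3.0 0.6
  endloop
 endfacet
 facet normal 0.281 0.946 -0.160
  outer loop
   vertex 3.0 5.2 1.1
   vertex 1.1 5.9 1.9
   vertex 5.6 4.8 3.3
  endloop
 endfacet
 facet normal 0.640 -0.051 -0.766
  outer loop
   vertex 3.0 5.2 1.1
   vertex 5.6 4.8 3.3
   vertex 4.1 4.0 2.1
  endloop
 endfacet
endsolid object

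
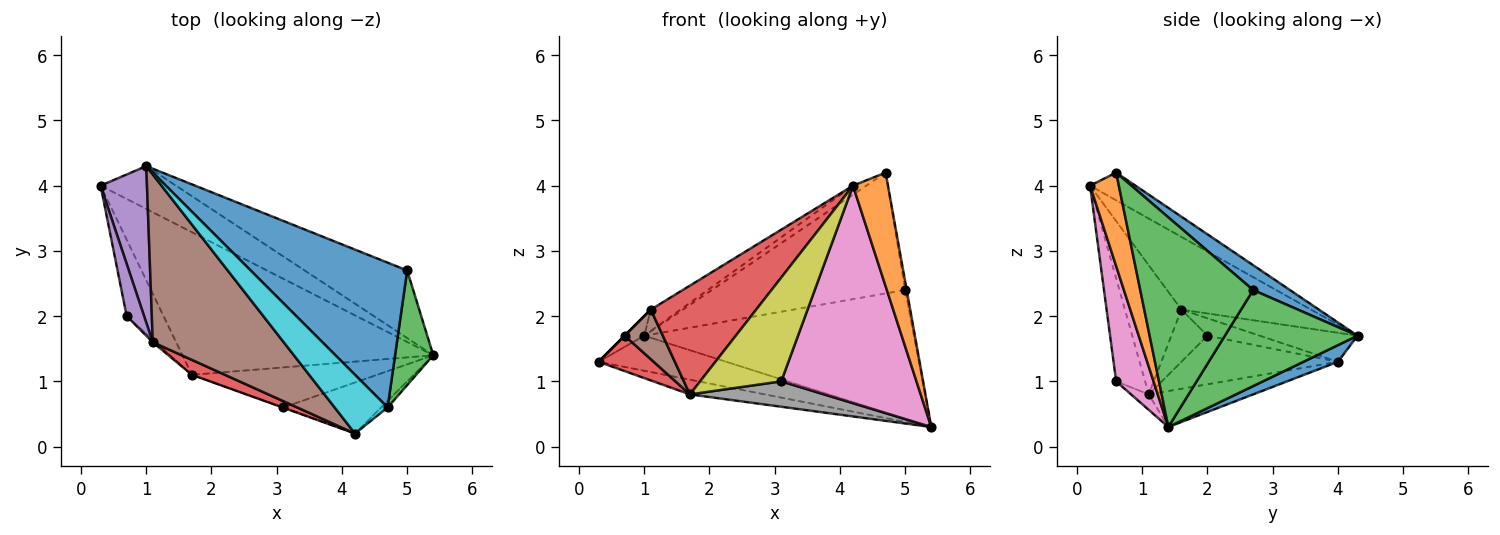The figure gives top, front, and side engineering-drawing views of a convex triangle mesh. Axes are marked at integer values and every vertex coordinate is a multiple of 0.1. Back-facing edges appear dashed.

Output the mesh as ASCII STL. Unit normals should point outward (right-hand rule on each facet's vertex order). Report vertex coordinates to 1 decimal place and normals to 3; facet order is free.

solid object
 facet normal 0.169 0.624 -0.763
  outer loop
   vertex 1.0 4.3 1.7
   vertex 5.4 1.4 0.3
   vertex 0.3 4.0 1.3
  endloop
 endfacet
 facet normal -0.141 0.102 -0.985
  outer loop
   vertex 1.7 1.1 0.8
   vertex 0.3 4.0 1.3
   vertex 5.4 1.4 0.3
  endloop
 endfacet
 facet normal 0.399 0.812 -0.426
  outer loop
   vertex 5.0 2.7 2.4
   vertex 5.4 1.4 0.3
   vertex 1.0 4.3 1.7
  endloop
 endfacet
 facet normal -0.469 -0.875 0.120
  outer loop
   vertex 1.1 1.6 2.1
   vertex 1.7 1.1 0.8
   vertex 4.2 0.2 4.0
  endloop
 endfacet
 facet normal -0.527 0.105 0.843
  outer loop
   vertex 1.1 1.6 2.1
   vertex 1.0 4.3 1.7
   vertex 0.3 4.0 1.3
  endloop
 endfacet
 facet normal -0.482 0.111 0.869
  outer loop
   vertex 1.1 1.6 2.1
   vertex 4.2 0.2 4.0
   vertex 1.0 4.3 1.7
  endloop
 endfacet
 facet normal 0.260 -0.940 -0.221
  outer loop
   vertex 3.1 0.6 1.0
   vertex 5.4 1.4 0.3
   vertex 4.2 0.2 4.0
  endloop
 endfacet
 facet normal -0.071 -0.534 -0.842
  outer loop
   vertex 3.1 0.6 1.0
   vertex 1.7 1.1 0.8
   vertex 5.4 1.4 0.3
  endloop
 endfacet
 facet normal -0.336 -0.942 -0.002
  outer loop
   vertex 3.1 0.6 1.0
   vertex 4.2 0.2 4.0
   vertex 1.7 1.1 0.8
  endloop
 endfacet
 facet normal -0.459 0.135 0.878
  outer loop
   vertex 4.7 0.6 4.2
   vertex 1.0 4.3 1.7
   vertex 4.2 0.2 4.0
  endloop
 endfacet
 facet normal 0.121 0.636 0.762
  outer loop
   vertex 4.7 0.6 4.2
   vertex 5.0 2.7 2.4
   vertex 1.0 4.3 1.7
  endloop
 endfacet
 facet normal 0.635 -0.771 -0.044
  outer loop
   vertex 4.7 0.6 4.2
   vertex 4.2 0.2 4.0
   vertex 5.4 1.4 0.3
  endloop
 endfacet
 facet normal 0.984 0.013 0.179
  outer loop
   vertex 4.7 0.6 4.2
   vertex 5.4 1.4 0.3
   vertex 5.0 2.7 2.4
  endloop
 endfacet
 facet normal -0.767 -0.270 -0.582
  outer loop
   vertex 0.7 2.0 1.7
   vertex 0.3 4.0 1.3
   vertex 1.7 1.1 0.8
  endloop
 endfacet
 facet normal -0.707 0.000 0.707
  outer loop
   vertex 0.7 2.0 1.7
   vertex 1.1 1.6 2.1
   vertex 0.3 4.0 1.3
  endloop
 endfacet
 facet normal -0.687 -0.725 -0.038
  outer loop
   vertex 0.7 2.0 1.7
   vertex 1.7 1.1 0.8
   vertex 1.1 1.6 2.1
  endloop
 endfacet
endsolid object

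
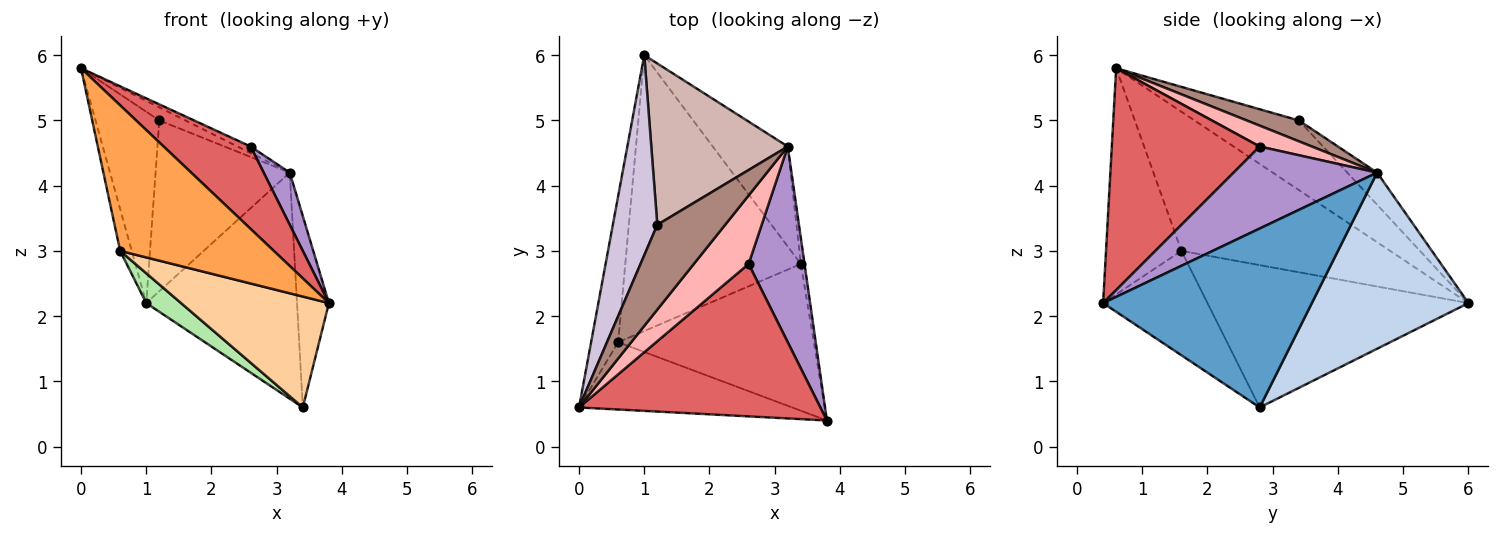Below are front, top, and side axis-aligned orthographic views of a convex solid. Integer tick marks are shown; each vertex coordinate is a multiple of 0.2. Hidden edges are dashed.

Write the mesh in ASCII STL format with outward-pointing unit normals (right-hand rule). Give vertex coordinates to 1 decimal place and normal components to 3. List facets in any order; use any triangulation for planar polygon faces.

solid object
 facet normal 0.988 0.151 -0.021
  outer loop
   vertex 3.2 4.6 4.2
   vertex 3.8 0.4 2.2
   vertex 3.4 2.8 0.6
  endloop
 endfacet
 facet normal 0.689 0.663 -0.293
  outer loop
   vertex 3.2 4.6 4.2
   vertex 3.4 2.8 0.6
   vertex 1.0 6.0 2.2
  endloop
 endfacet
 facet normal -0.407 -0.829 -0.383
  outer loop
   vertex 0.6 1.6 3.0
   vertex 3.8 0.4 2.2
   vertex 0.0 0.6 5.8
  endloop
 endfacet
 facet normal -0.392 -0.555 -0.734
  outer loop
   vertex 0.6 1.6 3.0
   vertex 3.4 2.8 0.6
   vertex 3.8 0.4 2.2
  endloop
 endfacet
 facet normal -0.980 0.054 -0.191
  outer loop
   vertex 0.6 1.6 3.0
   vertex 0.0 0.6 5.8
   vertex 1.0 6.0 2.2
  endloop
 endfacet
 facet normal -0.628 -0.084 -0.774
  outer loop
   vertex 0.6 1.6 3.0
   vertex 1.0 6.0 2.2
   vertex 3.4 2.8 0.6
  endloop
 endfacet
 facet normal 0.629 -0.370 0.684
  outer loop
   vertex 2.6 2.8 4.6
   vertex 0.0 0.6 5.8
   vertex 3.8 0.4 2.2
  endloop
 endfacet
 facet normal 0.355 0.089 0.931
  outer loop
   vertex 2.6 2.8 4.6
   vertex 3.2 4.6 4.2
   vertex 0.0 0.6 5.8
  endloop
 endfacet
 facet normal 0.817 -0.149 0.557
  outer loop
   vertex 2.6 2.8 4.6
   vertex 3.8 0.4 2.2
   vertex 3.2 4.6 4.2
  endloop
 endfacet
 facet normal -0.749 0.458 0.479
  outer loop
   vertex 1.2 3.4 5.0
   vertex 1.0 6.0 2.2
   vertex 0.0 0.6 5.8
  endloop
 endfacet
 facet normal 0.291 0.145 0.946
  outer loop
   vertex 1.2 3.4 5.0
   vertex 0.0 0.6 5.8
   vertex 3.2 4.6 4.2
  endloop
 endfacet
 facet normal -0.159 0.718 0.678
  outer loop
   vertex 1.2 3.4 5.0
   vertex 3.2 4.6 4.2
   vertex 1.0 6.0 2.2
  endloop
 endfacet
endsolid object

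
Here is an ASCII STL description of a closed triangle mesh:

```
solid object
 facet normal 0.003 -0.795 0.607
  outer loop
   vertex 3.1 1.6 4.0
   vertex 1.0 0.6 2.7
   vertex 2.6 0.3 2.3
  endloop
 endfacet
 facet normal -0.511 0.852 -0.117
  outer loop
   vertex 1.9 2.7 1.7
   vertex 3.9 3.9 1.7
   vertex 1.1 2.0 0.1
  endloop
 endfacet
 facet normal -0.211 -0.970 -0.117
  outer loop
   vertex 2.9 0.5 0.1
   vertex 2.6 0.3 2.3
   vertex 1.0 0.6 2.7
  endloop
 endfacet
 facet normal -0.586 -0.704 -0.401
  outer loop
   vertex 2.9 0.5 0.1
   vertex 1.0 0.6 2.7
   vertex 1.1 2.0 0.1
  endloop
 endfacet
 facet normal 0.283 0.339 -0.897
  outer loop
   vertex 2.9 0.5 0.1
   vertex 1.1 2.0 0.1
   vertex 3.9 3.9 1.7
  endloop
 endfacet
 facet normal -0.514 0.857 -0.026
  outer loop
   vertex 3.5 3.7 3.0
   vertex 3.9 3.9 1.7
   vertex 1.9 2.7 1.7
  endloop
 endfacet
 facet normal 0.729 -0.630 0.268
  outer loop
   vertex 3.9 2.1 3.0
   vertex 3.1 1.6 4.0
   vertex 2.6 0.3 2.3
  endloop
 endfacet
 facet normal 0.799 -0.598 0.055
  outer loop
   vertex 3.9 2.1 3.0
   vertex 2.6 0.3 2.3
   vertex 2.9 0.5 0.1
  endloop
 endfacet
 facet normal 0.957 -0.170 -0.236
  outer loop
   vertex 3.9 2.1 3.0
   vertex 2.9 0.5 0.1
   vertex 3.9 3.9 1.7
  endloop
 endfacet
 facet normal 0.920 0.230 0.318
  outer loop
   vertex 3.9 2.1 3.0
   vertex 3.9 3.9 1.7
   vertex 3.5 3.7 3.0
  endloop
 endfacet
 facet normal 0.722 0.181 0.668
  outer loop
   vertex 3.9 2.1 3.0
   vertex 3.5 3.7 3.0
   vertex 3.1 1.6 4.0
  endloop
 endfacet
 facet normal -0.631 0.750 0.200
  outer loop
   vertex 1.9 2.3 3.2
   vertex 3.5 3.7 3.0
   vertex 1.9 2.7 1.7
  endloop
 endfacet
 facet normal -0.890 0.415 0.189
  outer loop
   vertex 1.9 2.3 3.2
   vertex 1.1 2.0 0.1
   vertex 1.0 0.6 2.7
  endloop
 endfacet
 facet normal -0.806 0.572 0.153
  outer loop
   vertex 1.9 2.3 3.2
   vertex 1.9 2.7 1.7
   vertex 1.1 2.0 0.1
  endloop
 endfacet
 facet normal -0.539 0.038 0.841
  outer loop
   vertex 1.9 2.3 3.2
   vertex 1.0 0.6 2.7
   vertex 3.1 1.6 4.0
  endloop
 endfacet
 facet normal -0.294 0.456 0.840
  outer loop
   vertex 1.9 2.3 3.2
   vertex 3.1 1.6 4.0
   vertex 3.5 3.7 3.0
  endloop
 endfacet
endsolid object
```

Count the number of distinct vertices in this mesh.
10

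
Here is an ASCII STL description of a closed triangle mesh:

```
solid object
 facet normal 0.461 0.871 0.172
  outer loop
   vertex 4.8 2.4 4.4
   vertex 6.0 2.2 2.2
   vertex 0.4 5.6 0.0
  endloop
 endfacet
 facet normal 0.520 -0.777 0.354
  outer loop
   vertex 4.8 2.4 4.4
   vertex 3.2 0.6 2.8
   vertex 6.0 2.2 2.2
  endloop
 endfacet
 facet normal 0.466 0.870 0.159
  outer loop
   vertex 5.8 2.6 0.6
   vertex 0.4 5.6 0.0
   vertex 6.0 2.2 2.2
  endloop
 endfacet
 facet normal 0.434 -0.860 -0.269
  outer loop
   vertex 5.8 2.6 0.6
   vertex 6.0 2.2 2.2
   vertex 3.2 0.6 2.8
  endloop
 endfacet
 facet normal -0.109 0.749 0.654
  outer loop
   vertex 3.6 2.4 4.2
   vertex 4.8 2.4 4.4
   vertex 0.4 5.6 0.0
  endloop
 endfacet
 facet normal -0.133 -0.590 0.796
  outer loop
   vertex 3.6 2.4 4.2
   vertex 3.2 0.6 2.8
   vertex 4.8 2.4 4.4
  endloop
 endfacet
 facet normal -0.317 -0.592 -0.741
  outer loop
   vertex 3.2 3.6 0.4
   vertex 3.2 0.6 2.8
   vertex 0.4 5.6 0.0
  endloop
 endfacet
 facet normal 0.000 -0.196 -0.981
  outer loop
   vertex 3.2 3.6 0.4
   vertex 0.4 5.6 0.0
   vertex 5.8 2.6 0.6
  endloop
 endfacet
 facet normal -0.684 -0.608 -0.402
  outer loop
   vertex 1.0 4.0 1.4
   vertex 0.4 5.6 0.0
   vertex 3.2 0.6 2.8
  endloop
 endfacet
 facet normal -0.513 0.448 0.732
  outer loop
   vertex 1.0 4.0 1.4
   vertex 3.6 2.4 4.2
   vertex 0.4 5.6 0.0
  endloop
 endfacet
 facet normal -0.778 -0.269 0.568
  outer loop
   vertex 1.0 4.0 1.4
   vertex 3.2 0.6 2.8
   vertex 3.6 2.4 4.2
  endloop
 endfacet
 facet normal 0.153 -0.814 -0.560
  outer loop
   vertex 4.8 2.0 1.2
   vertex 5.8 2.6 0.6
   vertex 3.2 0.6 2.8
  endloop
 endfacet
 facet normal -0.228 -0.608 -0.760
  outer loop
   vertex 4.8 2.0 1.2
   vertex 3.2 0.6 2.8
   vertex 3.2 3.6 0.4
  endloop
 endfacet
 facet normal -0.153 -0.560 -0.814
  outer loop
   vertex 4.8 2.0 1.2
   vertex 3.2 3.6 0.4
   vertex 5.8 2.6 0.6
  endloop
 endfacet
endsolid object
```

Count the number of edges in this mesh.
21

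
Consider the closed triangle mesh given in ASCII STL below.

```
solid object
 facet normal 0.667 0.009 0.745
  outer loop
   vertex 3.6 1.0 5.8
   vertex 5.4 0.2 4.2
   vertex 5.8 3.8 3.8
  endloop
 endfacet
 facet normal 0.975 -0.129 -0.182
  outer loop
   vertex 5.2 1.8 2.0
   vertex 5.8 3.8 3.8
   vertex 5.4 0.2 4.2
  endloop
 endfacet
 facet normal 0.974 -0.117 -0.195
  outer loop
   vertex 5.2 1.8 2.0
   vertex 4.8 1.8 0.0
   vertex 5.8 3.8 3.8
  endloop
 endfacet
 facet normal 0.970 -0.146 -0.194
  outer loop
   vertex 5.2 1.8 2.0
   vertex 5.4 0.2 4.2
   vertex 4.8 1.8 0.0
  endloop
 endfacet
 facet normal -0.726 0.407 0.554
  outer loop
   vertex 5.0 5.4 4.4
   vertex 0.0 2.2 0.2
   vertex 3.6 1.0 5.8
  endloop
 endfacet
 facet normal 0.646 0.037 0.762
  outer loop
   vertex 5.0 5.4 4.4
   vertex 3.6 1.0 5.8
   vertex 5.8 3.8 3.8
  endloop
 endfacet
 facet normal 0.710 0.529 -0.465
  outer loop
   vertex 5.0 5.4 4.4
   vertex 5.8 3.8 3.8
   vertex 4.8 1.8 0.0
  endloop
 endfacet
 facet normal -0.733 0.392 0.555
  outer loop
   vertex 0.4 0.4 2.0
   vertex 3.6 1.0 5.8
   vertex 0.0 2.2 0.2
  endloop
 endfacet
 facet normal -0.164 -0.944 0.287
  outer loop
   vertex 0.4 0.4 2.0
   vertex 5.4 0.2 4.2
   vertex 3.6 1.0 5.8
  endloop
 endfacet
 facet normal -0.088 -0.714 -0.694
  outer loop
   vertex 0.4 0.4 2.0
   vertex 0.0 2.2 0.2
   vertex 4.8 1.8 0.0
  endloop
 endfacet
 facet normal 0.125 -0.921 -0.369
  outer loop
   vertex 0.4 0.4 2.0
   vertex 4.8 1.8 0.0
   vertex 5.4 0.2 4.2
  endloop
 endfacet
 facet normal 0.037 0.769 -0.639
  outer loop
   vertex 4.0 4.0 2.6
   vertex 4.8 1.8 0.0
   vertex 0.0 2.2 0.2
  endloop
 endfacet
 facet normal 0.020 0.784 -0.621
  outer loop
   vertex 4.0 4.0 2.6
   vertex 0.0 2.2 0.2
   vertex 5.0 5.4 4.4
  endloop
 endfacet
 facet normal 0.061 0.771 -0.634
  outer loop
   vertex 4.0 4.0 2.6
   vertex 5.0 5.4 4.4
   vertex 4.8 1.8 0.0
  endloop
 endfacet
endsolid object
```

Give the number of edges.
21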